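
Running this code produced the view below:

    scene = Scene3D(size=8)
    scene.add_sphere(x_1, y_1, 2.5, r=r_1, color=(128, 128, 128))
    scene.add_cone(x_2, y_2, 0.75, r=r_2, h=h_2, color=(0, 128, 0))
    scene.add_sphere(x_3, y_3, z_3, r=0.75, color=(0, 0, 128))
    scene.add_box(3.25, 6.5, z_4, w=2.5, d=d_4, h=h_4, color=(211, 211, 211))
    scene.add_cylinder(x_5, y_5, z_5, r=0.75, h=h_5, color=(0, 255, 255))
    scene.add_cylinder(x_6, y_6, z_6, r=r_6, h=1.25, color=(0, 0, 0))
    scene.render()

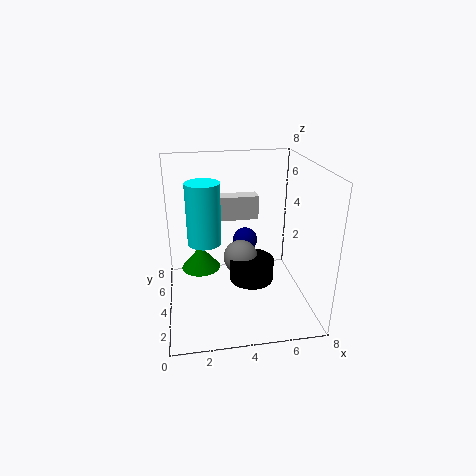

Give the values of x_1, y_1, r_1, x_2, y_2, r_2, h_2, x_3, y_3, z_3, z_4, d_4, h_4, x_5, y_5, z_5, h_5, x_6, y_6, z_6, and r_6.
x_1 = 4.25; y_1 = 4.5; r_1 = 1; x_2 = 2; y_2 = 6.75; r_2 = 1.25; h_2 = 1.5; x_3 = 4.75; y_3 = 5.75; z_3 = 3; z_4 = 4; d_4 = 1; h_4 = 1.5; x_5 = 2; y_5 = 1.25; z_5 = 5.25; h_5 = 2.75; x_6 = 4.75; y_6 = 3.75; z_6 = 1.5; r_6 = 1.25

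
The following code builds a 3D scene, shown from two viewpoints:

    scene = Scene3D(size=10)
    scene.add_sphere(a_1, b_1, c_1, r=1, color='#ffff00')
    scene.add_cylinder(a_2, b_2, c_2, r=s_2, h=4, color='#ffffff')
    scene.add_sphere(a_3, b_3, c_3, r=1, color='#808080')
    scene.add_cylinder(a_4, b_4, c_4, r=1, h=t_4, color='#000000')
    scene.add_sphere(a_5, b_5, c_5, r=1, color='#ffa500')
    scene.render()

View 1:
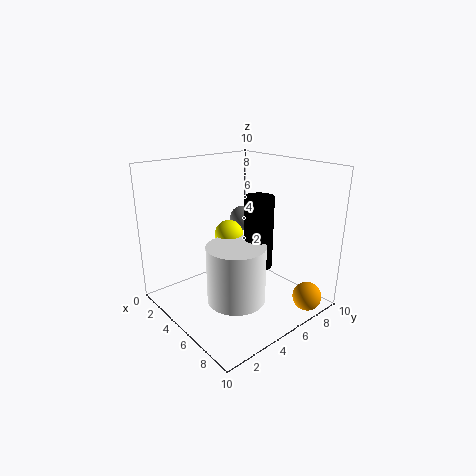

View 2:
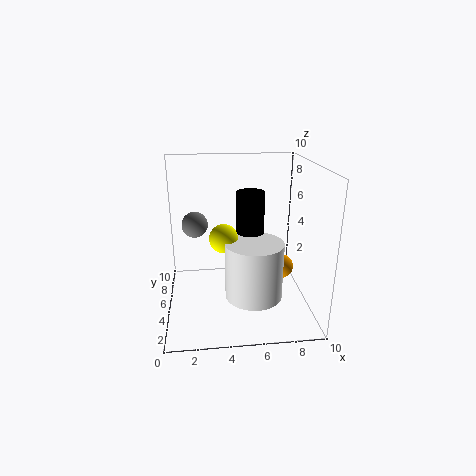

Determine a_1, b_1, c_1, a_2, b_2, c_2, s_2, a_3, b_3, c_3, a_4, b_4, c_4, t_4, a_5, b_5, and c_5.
a_1 = 4; b_1 = 5; c_1 = 5; a_2 = 6; b_2 = 4; c_2 = 1; s_2 = 2; a_3 = 2; b_3 = 8; c_3 = 5; a_4 = 6; b_4 = 6; c_4 = 3; t_4 = 5; a_5 = 9; b_5 = 8; c_5 = 1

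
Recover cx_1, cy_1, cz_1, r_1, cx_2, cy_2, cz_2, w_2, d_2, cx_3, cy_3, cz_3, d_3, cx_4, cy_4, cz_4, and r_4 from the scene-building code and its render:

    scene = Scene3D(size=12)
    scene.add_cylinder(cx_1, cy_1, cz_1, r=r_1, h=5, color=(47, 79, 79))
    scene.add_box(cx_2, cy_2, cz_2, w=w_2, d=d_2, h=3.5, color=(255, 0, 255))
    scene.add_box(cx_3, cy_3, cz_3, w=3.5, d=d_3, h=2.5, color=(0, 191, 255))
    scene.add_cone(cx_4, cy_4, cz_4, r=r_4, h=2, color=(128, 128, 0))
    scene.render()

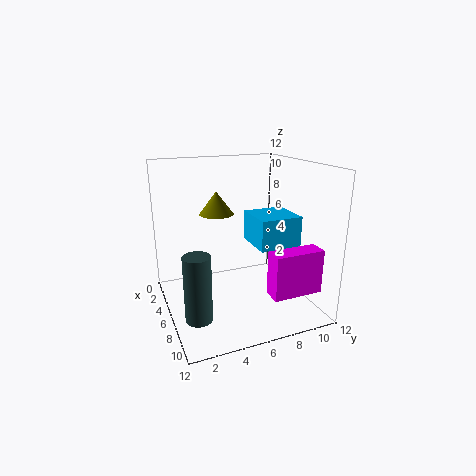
cx_1 = 9.5, cy_1 = 1.5, cz_1 = 1.5, r_1 = 1, cx_2 = 9.5, cy_2 = 7, cz_2 = 2.5, w_2 = 1.5, d_2 = 4, cx_3 = 5, cy_3 = 7, cz_3 = 5.5, d_3 = 3.5, cx_4 = 3.5, cy_4 = 5, cz_4 = 7.5, r_4 = 1.5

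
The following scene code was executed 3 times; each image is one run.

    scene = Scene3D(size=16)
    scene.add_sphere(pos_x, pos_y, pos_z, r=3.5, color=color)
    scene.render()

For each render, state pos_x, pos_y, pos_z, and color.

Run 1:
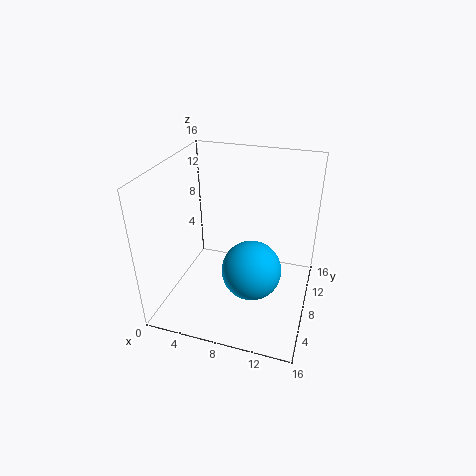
pos_x = 9.5; pos_y = 8.5; pos_z = 3.5; color = 'deepskyblue'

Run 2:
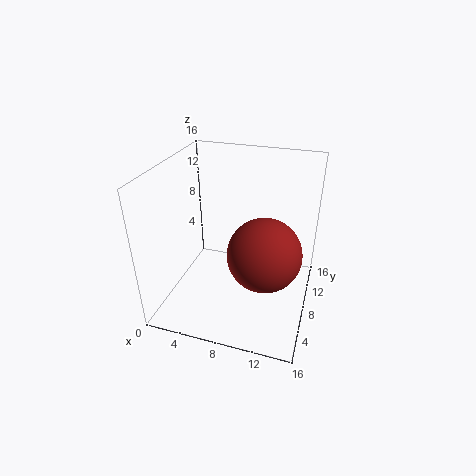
pos_x = 12; pos_y = 3.5; pos_z = 9.5; color = 'brown'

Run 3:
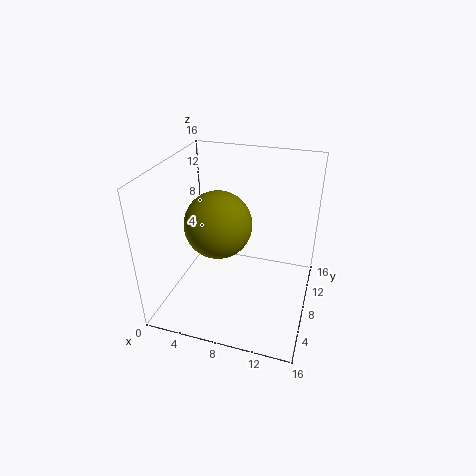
pos_x = 6.5; pos_y = 6; pos_z = 10.5; color = 'olive'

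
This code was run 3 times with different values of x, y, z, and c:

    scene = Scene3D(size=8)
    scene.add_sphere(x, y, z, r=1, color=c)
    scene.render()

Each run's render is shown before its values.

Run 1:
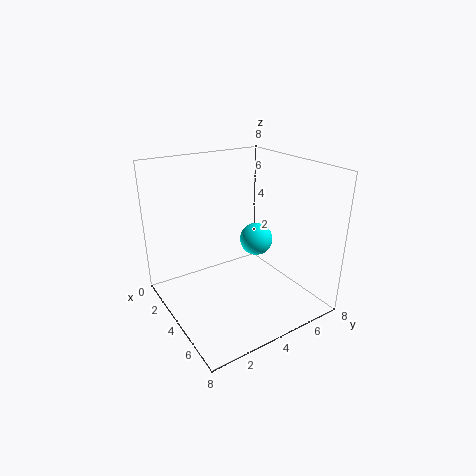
x = 3
y = 6
z = 3
c = 'cyan'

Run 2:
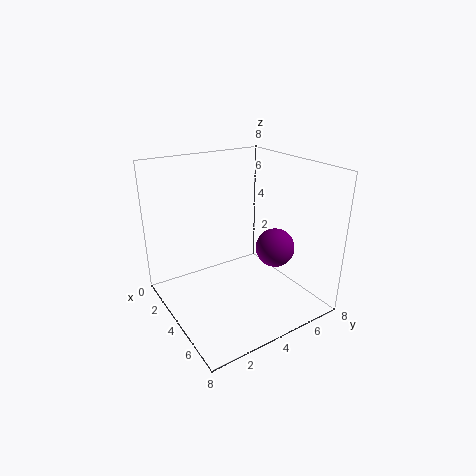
x = 6
y = 5
z = 4
c = 'purple'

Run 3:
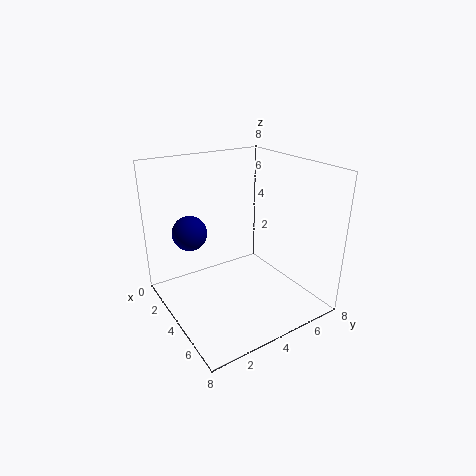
x = 2
y = 2
z = 4
c = 'navy'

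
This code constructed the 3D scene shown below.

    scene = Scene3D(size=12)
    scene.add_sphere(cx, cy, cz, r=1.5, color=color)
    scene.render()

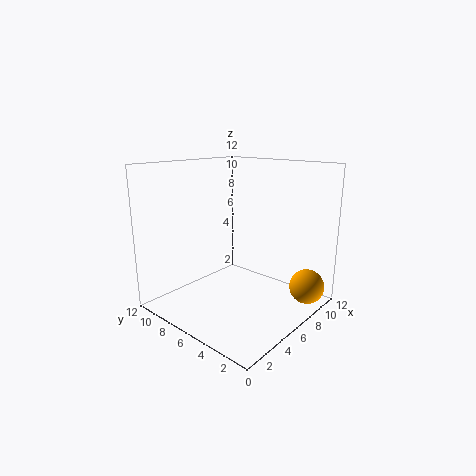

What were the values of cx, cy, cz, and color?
cx = 10, cy = 1.5, cz = 1.5, color = 'orange'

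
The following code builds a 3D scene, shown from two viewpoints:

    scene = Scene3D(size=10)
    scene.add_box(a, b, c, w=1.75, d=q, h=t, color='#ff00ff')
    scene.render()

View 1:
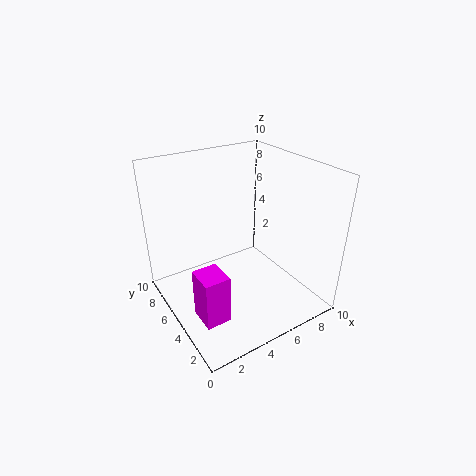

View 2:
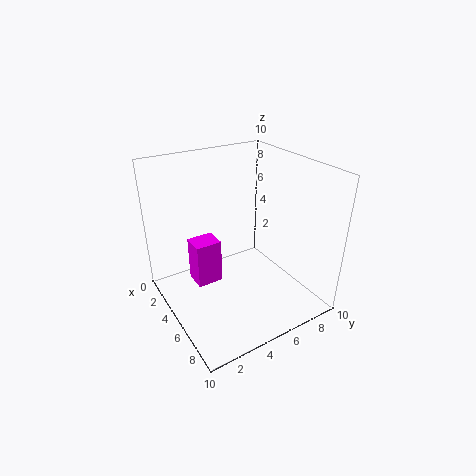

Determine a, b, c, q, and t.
a = 1.25, b = 2.75, c = 0.25, q = 2, t = 3.5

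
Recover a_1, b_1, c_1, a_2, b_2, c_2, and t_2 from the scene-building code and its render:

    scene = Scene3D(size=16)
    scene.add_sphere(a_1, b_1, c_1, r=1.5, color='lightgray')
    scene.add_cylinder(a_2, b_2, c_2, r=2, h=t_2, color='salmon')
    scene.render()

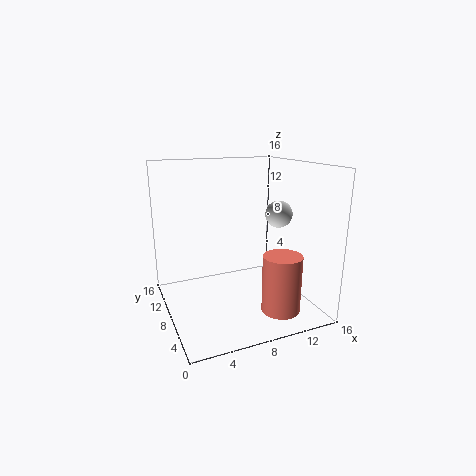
a_1 = 12.5, b_1 = 7, c_1 = 10.5, a_2 = 10.5, b_2 = 2.5, c_2 = 1.5, t_2 = 6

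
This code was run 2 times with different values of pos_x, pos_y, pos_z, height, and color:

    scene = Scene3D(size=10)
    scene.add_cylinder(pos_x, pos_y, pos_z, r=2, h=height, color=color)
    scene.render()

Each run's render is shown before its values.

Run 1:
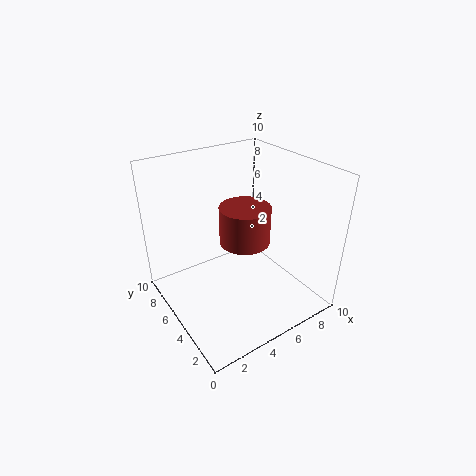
pos_x = 7
pos_y = 7
pos_z = 3
height = 3
color = 'brown'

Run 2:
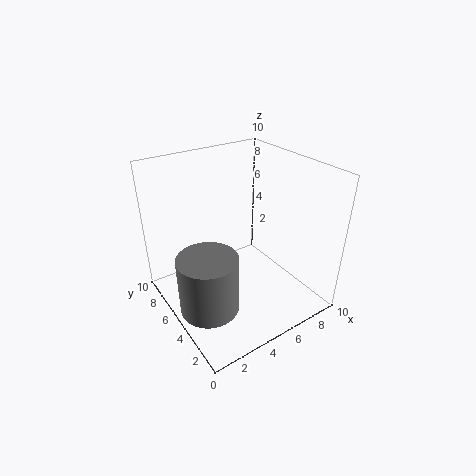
pos_x = 2
pos_y = 4
pos_z = 1
height = 4
color = 'gray'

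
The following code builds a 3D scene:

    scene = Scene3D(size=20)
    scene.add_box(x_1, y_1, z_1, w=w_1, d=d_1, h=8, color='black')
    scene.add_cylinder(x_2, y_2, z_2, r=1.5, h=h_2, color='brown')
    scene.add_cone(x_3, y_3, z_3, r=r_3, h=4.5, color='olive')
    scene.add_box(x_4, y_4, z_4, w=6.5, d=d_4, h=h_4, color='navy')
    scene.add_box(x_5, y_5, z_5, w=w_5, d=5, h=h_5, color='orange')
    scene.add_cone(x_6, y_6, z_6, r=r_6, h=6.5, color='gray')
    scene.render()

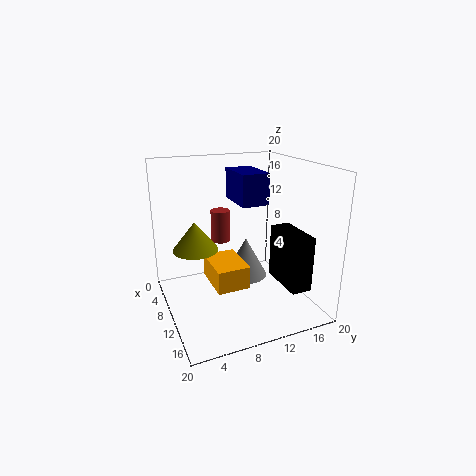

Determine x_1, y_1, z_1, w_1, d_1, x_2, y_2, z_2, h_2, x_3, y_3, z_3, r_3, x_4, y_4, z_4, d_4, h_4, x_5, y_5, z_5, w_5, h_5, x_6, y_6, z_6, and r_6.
x_1 = 8.5
y_1 = 16
z_1 = 2.5
w_1 = 7
d_1 = 3
x_2 = 3
y_2 = 10
z_2 = 7
h_2 = 5
x_3 = 4
y_3 = 5.5
z_3 = 6.5
r_3 = 3.5
x_4 = 3
y_4 = 11
z_4 = 14
d_4 = 4
h_4 = 4.5
x_5 = 3
y_5 = 7
z_5 = 1.5
w_5 = 7
h_5 = 3.5
x_6 = 4
y_6 = 14
z_6 = 0.5
r_6 = 3.5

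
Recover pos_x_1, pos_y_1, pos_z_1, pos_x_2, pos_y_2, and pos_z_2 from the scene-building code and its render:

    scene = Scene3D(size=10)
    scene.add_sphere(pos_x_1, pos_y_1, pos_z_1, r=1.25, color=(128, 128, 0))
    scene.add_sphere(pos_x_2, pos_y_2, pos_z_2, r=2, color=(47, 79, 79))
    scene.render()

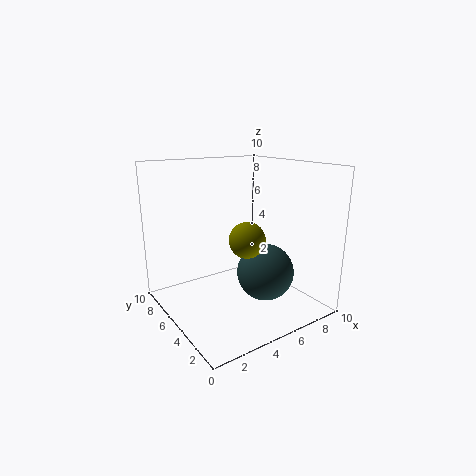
pos_x_1 = 5.25
pos_y_1 = 4.25
pos_z_1 = 5
pos_x_2 = 6.5
pos_y_2 = 3.75
pos_z_2 = 2.5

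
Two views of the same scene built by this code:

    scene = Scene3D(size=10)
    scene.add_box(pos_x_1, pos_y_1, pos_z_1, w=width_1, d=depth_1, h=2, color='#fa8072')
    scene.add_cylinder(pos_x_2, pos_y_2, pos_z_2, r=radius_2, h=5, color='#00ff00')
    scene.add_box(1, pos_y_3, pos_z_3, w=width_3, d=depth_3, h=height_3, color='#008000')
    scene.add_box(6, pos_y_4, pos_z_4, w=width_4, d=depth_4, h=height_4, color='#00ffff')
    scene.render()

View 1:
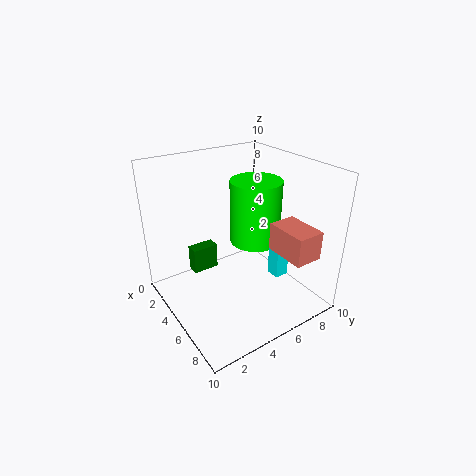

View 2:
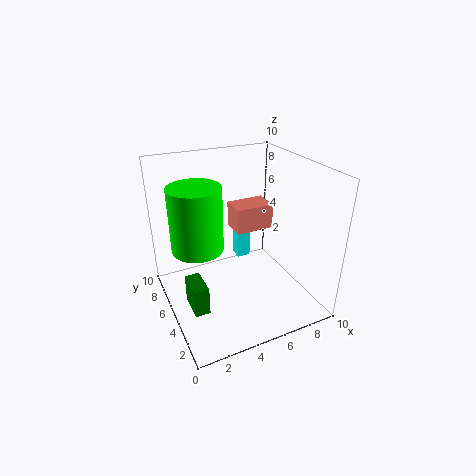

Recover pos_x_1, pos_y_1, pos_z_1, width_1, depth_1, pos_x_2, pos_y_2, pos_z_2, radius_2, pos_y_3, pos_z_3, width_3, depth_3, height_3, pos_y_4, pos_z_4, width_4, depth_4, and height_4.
pos_x_1 = 6
pos_y_1 = 7
pos_z_1 = 4
width_1 = 3
depth_1 = 2
pos_x_2 = 3
pos_y_2 = 8
pos_z_2 = 3
radius_2 = 2
pos_y_3 = 3
pos_z_3 = 1
width_3 = 1
depth_3 = 2
height_3 = 2
pos_y_4 = 7
pos_z_4 = 2
width_4 = 1
depth_4 = 1
height_4 = 2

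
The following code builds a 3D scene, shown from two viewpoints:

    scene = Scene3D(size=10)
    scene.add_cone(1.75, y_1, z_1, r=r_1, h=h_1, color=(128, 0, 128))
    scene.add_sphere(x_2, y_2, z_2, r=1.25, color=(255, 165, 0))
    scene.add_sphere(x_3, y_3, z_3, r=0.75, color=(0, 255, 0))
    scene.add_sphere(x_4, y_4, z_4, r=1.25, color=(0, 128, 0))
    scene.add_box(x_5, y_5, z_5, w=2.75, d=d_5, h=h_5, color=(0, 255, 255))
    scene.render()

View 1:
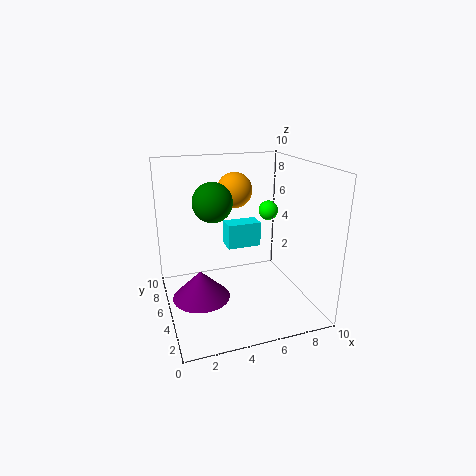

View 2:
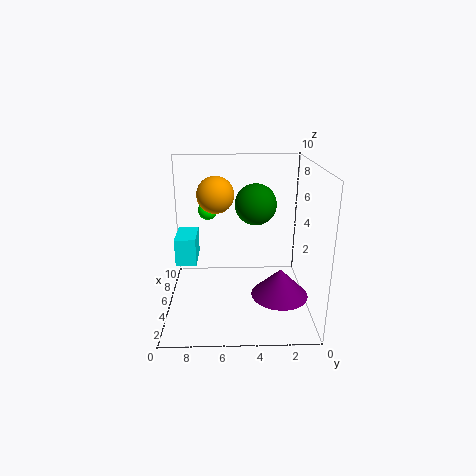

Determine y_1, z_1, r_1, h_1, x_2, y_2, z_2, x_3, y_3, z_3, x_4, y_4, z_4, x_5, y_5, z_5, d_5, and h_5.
y_1 = 2.5, z_1 = 2.5, r_1 = 1.75, h_1 = 1.75, x_2 = 5.25, y_2 = 6.5, z_2 = 8, x_3 = 8.25, y_3 = 7.25, z_3 = 6, x_4 = 3, y_4 = 4, z_4 = 8, x_5 = 5.25, y_5 = 8, z_5 = 2.75, d_5 = 1.5, h_5 = 2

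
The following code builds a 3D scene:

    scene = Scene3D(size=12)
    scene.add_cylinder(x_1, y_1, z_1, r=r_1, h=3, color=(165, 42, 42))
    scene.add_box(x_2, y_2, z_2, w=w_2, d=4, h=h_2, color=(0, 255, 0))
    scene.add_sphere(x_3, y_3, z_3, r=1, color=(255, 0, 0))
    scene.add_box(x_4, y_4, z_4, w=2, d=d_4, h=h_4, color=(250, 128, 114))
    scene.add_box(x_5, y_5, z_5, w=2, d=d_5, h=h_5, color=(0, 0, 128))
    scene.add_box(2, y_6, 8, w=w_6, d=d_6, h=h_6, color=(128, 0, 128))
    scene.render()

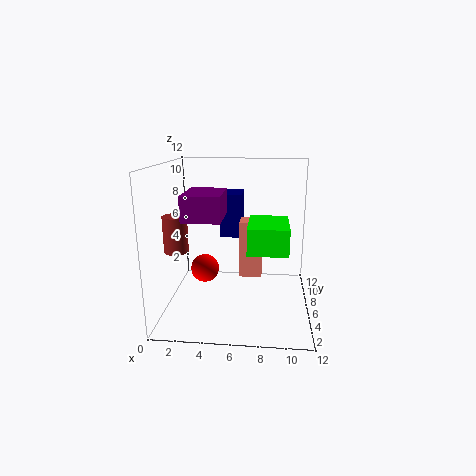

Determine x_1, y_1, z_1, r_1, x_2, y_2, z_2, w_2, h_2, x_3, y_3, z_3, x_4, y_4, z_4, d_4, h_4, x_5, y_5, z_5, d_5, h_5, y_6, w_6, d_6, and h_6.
x_1 = 1; y_1 = 5; z_1 = 5; r_1 = 1; x_2 = 7; y_2 = 2; z_2 = 6; w_2 = 3; h_2 = 2; x_3 = 4; y_3 = 2; z_3 = 5; x_4 = 6; y_4 = 7; z_4 = 2; d_4 = 2; h_4 = 5; x_5 = 4; y_5 = 9; z_5 = 5; d_5 = 3; h_5 = 4; y_6 = 3; w_6 = 3; d_6 = 4; h_6 = 2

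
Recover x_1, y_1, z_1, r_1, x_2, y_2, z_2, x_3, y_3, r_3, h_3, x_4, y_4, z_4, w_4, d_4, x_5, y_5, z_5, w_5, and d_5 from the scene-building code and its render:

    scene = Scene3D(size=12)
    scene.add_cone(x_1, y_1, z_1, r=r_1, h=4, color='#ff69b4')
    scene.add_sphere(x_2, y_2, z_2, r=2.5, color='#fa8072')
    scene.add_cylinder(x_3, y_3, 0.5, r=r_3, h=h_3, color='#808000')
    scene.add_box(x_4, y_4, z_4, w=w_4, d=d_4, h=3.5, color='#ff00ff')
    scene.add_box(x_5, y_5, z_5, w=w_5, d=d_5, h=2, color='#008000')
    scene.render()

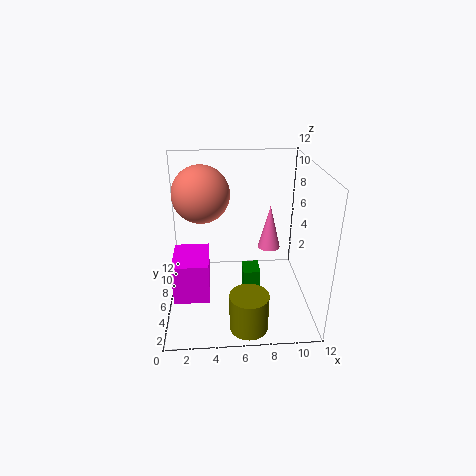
x_1 = 9; y_1 = 8; z_1 = 4; r_1 = 1; x_2 = 3; y_2 = 8.5; z_2 = 9; x_3 = 6.5; y_3 = 1.5; r_3 = 1.5; h_3 = 3; x_4 = 0.5; y_4 = 4; z_4 = 1; w_4 = 3; d_4 = 4; x_5 = 6.5; y_5 = 6; z_5 = 0.5; w_5 = 1.5; d_5 = 2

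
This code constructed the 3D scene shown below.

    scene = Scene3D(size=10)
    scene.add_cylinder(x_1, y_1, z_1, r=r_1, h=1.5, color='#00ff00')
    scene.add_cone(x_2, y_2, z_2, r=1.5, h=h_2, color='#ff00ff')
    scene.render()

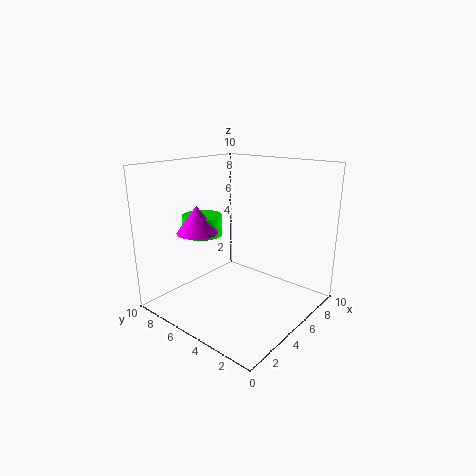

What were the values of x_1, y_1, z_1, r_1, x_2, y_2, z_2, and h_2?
x_1 = 5; y_1 = 8.5; z_1 = 4.5; r_1 = 1.5; x_2 = 4; y_2 = 8; z_2 = 5; h_2 = 2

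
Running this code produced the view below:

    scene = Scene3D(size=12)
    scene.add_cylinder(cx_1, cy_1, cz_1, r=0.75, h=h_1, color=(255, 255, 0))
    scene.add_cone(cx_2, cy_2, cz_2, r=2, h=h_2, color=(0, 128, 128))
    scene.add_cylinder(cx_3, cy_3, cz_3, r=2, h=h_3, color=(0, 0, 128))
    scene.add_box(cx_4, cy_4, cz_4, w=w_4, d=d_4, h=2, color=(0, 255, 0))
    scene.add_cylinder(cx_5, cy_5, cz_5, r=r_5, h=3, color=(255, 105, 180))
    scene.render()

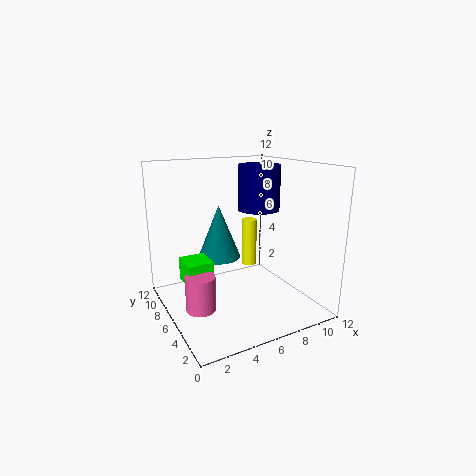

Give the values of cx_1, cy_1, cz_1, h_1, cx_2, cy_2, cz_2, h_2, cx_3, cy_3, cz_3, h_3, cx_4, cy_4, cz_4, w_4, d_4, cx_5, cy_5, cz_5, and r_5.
cx_1 = 9.75
cy_1 = 10.5
cz_1 = 1.25
h_1 = 4.75
cx_2 = 6
cy_2 = 9.75
cz_2 = 3
h_2 = 5
cx_3 = 10
cy_3 = 9.25
cz_3 = 7.25
h_3 = 4.25
cx_4 = 1.75
cy_4 = 6.5
cz_4 = 2
w_4 = 2.25
d_4 = 2.5
cx_5 = 2.5
cy_5 = 6
cz_5 = 0.25
r_5 = 1.25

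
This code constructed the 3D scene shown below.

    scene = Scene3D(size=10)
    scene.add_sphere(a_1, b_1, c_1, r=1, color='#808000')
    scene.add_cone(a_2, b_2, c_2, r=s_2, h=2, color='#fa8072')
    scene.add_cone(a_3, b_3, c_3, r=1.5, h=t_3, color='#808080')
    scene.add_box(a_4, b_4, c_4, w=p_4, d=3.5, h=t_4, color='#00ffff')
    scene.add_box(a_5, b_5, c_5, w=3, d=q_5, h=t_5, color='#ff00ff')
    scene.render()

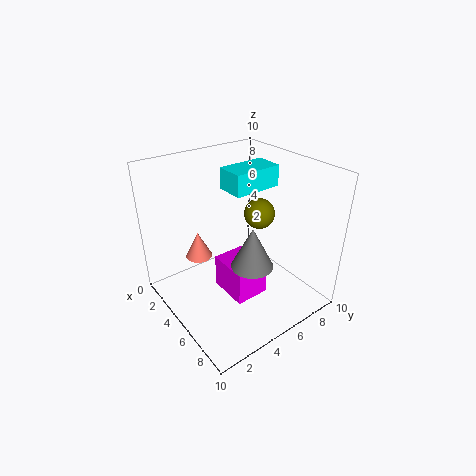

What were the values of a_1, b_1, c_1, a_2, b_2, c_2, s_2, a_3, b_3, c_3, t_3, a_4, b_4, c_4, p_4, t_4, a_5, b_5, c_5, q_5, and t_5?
a_1 = 6
b_1 = 6
c_1 = 7
a_2 = 2
b_2 = 3.5
c_2 = 2.5
s_2 = 1
a_3 = 6
b_3 = 5.5
c_3 = 3
t_3 = 3
a_4 = 3
b_4 = 5
c_4 = 8
p_4 = 2
t_4 = 1.5
a_5 = 3.5
b_5 = 4
c_5 = 0.5
q_5 = 2.5
t_5 = 2.5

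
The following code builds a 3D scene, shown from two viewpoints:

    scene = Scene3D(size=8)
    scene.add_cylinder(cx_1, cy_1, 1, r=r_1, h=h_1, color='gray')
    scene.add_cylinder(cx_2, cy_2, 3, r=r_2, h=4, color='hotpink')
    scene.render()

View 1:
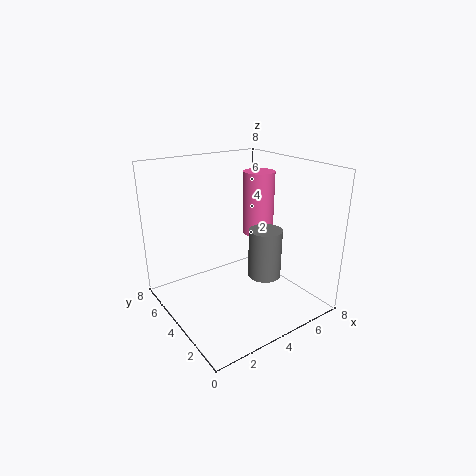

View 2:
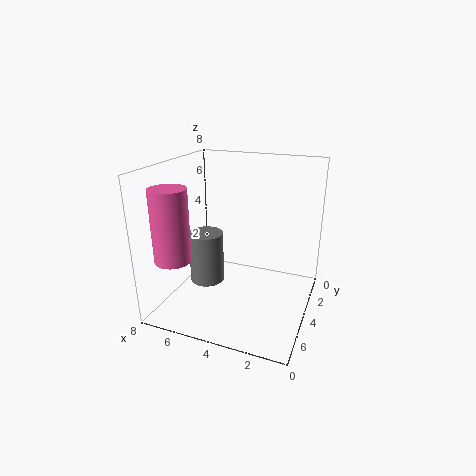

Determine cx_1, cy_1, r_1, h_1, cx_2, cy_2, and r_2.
cx_1 = 6; cy_1 = 4; r_1 = 1; h_1 = 3; cx_2 = 7; cy_2 = 6; r_2 = 1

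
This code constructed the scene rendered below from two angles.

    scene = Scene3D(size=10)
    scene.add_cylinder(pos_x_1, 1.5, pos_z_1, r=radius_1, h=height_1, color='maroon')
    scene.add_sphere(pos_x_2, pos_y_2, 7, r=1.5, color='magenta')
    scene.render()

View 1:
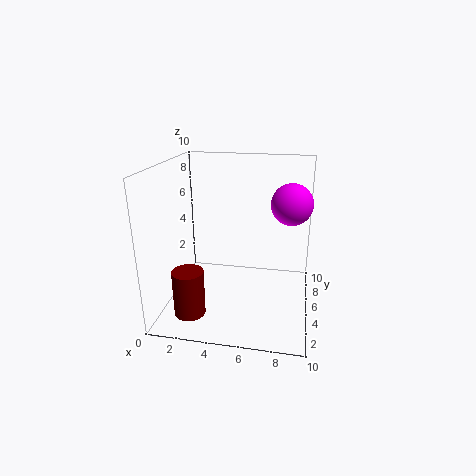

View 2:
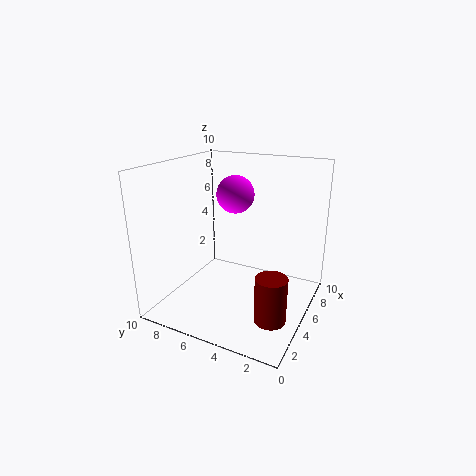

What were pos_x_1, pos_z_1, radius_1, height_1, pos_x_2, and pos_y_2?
pos_x_1 = 2.5; pos_z_1 = 1; radius_1 = 1; height_1 = 3; pos_x_2 = 8.5; pos_y_2 = 7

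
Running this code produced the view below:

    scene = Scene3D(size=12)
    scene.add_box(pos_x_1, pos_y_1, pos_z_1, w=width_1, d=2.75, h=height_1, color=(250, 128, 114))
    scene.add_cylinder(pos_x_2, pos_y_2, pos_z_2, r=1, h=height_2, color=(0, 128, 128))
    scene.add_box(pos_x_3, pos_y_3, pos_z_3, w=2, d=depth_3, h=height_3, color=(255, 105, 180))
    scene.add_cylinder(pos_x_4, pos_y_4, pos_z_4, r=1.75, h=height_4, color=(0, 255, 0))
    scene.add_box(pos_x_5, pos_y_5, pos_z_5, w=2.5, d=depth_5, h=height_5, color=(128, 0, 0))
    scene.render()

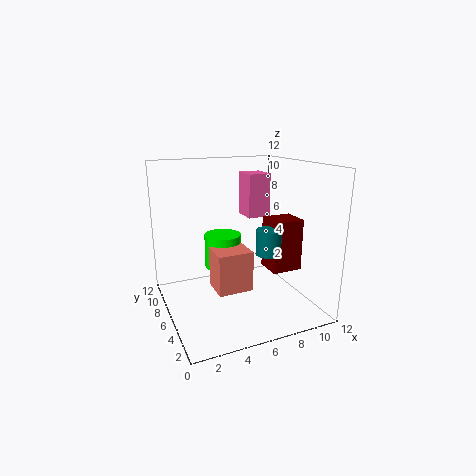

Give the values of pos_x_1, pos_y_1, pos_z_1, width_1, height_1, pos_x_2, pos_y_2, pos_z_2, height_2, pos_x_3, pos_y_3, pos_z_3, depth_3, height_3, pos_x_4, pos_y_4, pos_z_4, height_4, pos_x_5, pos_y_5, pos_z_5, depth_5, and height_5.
pos_x_1 = 4.5, pos_y_1 = 6.5, pos_z_1 = 0.5, width_1 = 3.25, height_1 = 3.75, pos_x_2 = 7.5, pos_y_2 = 3.5, pos_z_2 = 5.25, height_2 = 2, pos_x_3 = 7.5, pos_y_3 = 7, pos_z_3 = 7.25, depth_3 = 2.25, height_3 = 3.75, pos_x_4 = 6.25, pos_y_4 = 10.25, pos_z_4 = 1.75, height_4 = 3.25, pos_x_5 = 8, pos_y_5 = 3.25, pos_z_5 = 3.5, depth_5 = 2.25, height_5 = 4.25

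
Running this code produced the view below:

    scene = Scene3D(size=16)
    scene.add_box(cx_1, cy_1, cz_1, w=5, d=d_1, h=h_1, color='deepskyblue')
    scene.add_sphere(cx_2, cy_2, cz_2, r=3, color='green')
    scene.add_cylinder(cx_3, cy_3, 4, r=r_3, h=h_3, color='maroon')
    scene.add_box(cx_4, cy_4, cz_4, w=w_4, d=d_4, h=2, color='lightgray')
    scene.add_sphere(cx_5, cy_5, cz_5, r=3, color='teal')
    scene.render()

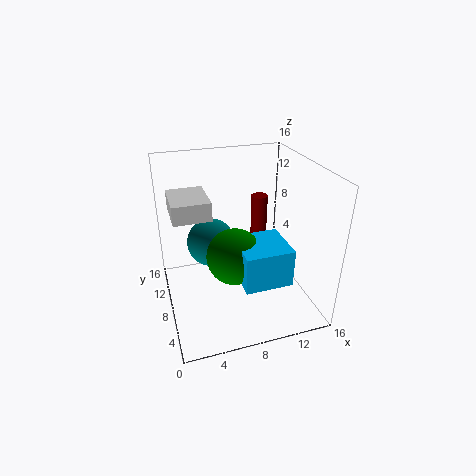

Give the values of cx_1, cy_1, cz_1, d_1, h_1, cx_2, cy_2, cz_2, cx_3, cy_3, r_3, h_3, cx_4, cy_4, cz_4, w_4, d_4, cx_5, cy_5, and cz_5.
cx_1 = 7, cy_1 = 2, cz_1 = 5, d_1 = 5, h_1 = 4, cx_2 = 7, cy_2 = 6, cz_2 = 7, cx_3 = 12, cy_3 = 12, r_3 = 1, h_3 = 7, cx_4 = 1, cy_4 = 7, cz_4 = 11, w_4 = 4, d_4 = 5, cx_5 = 6, cy_5 = 13, cz_5 = 5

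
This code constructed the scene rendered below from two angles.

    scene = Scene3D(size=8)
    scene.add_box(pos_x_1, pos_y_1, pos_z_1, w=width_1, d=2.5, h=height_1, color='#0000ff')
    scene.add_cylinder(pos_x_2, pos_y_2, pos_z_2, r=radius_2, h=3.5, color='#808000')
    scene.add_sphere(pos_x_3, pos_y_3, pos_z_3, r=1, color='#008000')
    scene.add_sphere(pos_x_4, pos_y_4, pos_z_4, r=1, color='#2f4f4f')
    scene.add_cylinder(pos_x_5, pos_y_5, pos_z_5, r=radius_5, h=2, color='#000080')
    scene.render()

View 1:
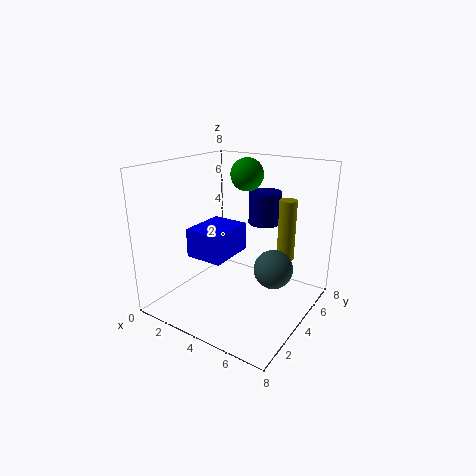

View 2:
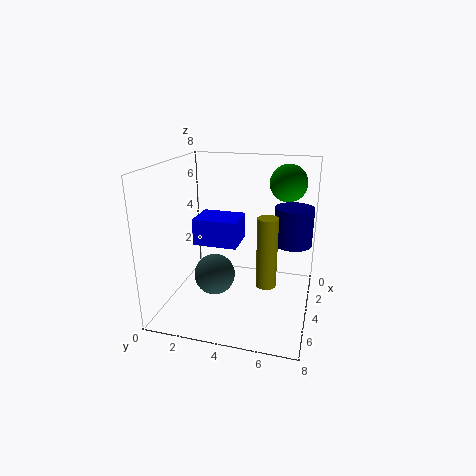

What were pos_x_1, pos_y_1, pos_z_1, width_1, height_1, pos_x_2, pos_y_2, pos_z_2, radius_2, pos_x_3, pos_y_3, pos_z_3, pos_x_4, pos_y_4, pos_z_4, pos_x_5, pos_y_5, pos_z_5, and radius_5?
pos_x_1 = 2.5; pos_y_1 = 1.5; pos_z_1 = 3.5; width_1 = 2; height_1 = 1.5; pos_x_2 = 6; pos_y_2 = 6; pos_z_2 = 2.5; radius_2 = 0.5; pos_x_3 = 3; pos_y_3 = 6.5; pos_z_3 = 7; pos_x_4 = 6.5; pos_y_4 = 3.5; pos_z_4 = 3; pos_x_5 = 4; pos_y_5 = 7; pos_z_5 = 4; radius_5 = 1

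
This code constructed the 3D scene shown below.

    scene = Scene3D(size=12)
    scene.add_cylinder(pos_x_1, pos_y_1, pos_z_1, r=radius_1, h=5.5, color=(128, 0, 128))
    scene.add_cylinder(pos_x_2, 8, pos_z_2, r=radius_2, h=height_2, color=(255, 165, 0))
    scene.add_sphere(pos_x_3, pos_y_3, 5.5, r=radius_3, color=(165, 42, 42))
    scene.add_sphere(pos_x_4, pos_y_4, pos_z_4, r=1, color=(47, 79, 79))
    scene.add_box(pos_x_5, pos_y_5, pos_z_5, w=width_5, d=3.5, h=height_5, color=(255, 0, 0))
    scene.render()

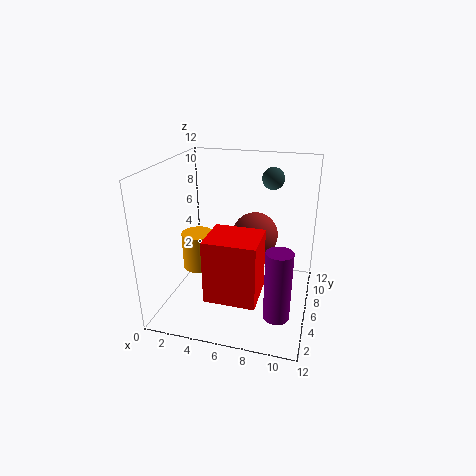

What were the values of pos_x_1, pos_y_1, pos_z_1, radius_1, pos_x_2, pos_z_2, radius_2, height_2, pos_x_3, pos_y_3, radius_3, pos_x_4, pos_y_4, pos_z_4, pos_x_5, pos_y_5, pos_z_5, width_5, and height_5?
pos_x_1 = 10
pos_y_1 = 2.5
pos_z_1 = 1.5
radius_1 = 1
pos_x_2 = 1.5
pos_z_2 = 1.5
radius_2 = 1.5
height_2 = 3.5
pos_x_3 = 7
pos_y_3 = 8
radius_3 = 2
pos_x_4 = 8
pos_y_4 = 10.5
pos_z_4 = 10
pos_x_5 = 4.5
pos_y_5 = 1.5
pos_z_5 = 2.5
width_5 = 4
height_5 = 5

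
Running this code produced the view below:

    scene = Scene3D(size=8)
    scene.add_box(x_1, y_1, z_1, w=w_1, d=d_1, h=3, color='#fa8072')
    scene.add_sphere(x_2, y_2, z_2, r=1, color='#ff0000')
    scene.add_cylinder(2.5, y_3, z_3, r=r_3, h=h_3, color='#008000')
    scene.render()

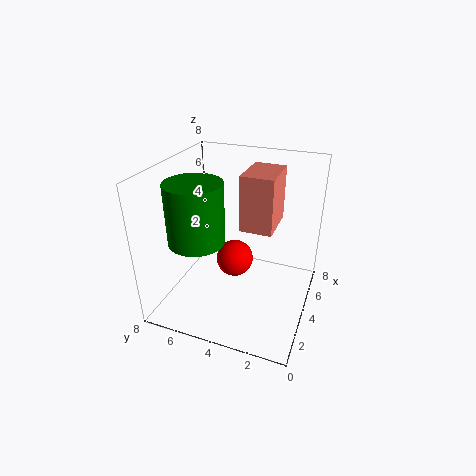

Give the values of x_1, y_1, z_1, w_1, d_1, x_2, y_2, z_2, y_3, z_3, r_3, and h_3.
x_1 = 3.5; y_1 = 2; z_1 = 4.75; w_1 = 2.5; d_1 = 1.75; x_2 = 3.5; y_2 = 4; z_2 = 3; y_3 = 5.75; z_3 = 4.25; r_3 = 1.5; h_3 = 3.25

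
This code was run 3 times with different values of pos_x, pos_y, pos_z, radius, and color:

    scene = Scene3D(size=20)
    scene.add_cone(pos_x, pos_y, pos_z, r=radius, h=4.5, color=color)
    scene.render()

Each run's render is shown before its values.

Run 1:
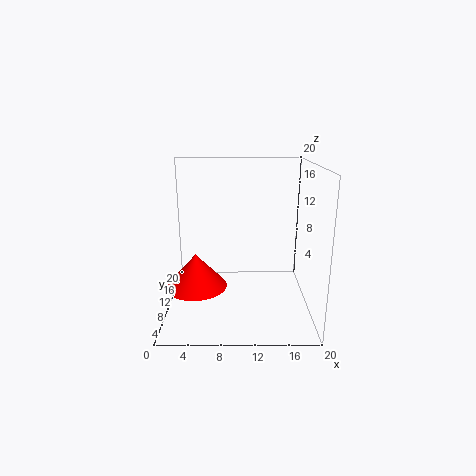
pos_x = 4.5
pos_y = 6.5
pos_z = 4.5
radius = 4
color = 'red'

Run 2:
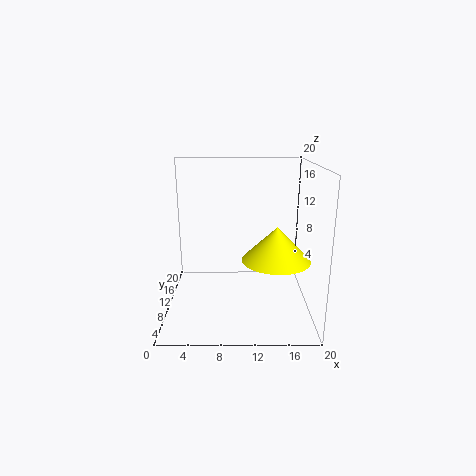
pos_x = 15
pos_y = 7
pos_z = 8
radius = 4.5
color = 'yellow'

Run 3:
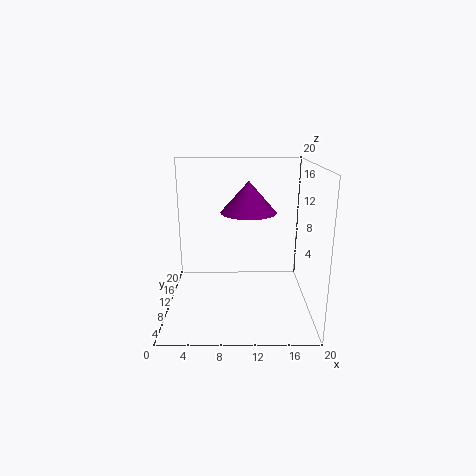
pos_x = 11.5
pos_y = 12.5
pos_z = 13
radius = 4
color = 'purple'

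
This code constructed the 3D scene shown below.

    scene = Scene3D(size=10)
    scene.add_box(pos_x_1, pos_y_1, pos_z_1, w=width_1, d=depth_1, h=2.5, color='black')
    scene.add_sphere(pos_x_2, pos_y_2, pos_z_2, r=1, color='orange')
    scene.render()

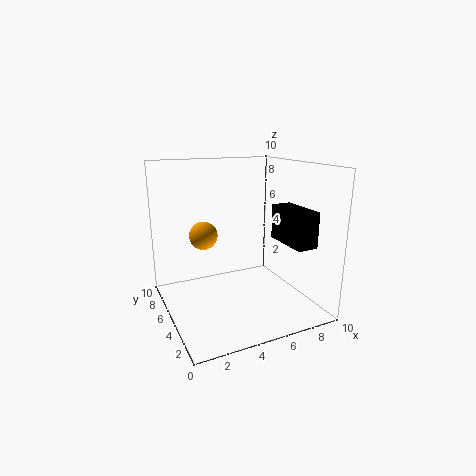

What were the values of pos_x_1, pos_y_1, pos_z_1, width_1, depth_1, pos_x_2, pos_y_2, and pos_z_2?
pos_x_1 = 8; pos_y_1 = 2; pos_z_1 = 4.5; width_1 = 1.5; depth_1 = 3.5; pos_x_2 = 3; pos_y_2 = 6.5; pos_z_2 = 5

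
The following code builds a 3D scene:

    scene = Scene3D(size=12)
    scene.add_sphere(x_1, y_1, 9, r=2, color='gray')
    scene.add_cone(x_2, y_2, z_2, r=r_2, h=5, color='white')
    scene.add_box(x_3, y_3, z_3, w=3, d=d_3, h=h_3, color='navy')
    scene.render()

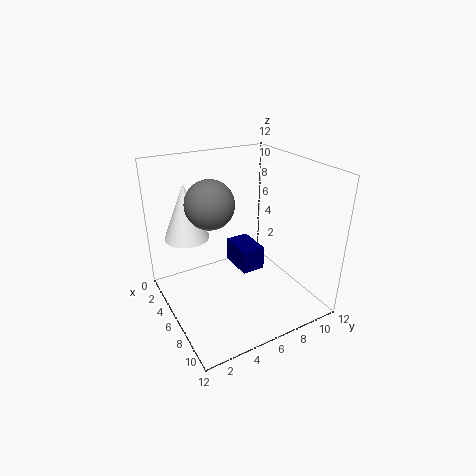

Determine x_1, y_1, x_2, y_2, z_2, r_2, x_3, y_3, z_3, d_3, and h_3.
x_1 = 5, y_1 = 4, x_2 = 2, y_2 = 3, z_2 = 5, r_2 = 2, x_3 = 4, y_3 = 6, z_3 = 3, d_3 = 2, h_3 = 2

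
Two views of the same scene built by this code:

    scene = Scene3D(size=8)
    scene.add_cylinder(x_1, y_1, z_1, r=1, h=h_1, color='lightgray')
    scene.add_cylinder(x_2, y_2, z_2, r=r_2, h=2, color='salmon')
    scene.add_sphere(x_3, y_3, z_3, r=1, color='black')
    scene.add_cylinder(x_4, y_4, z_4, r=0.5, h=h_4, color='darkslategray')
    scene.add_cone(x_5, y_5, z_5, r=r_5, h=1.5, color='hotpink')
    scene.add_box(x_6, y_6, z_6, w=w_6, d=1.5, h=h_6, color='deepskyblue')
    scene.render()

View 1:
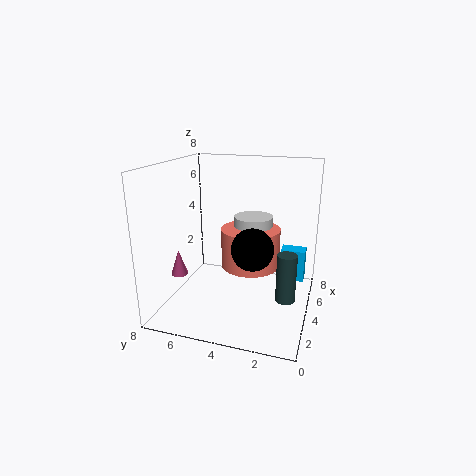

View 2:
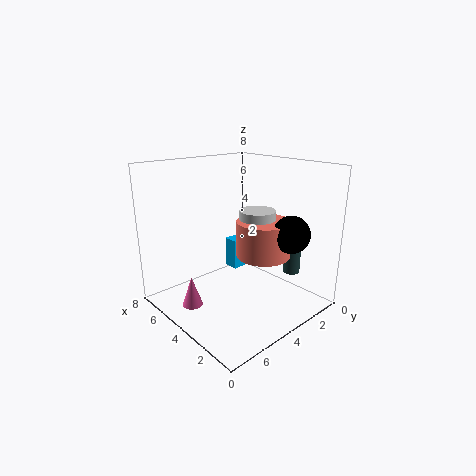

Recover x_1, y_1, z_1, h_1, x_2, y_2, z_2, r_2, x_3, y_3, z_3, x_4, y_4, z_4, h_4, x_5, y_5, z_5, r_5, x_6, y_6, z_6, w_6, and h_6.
x_1 = 3.5
y_1 = 3
z_1 = 3.5
h_1 = 2
x_2 = 3
y_2 = 3
z_2 = 3
r_2 = 1.5
x_3 = 1.5
y_3 = 2.5
z_3 = 4.5
x_4 = 2.5
y_4 = 1
z_4 = 1.5
h_4 = 2.5
x_5 = 3.5
y_5 = 7.5
z_5 = 1.5
r_5 = 0.5
x_6 = 6.5
y_6 = 0.5
z_6 = 0.5
w_6 = 1
h_6 = 2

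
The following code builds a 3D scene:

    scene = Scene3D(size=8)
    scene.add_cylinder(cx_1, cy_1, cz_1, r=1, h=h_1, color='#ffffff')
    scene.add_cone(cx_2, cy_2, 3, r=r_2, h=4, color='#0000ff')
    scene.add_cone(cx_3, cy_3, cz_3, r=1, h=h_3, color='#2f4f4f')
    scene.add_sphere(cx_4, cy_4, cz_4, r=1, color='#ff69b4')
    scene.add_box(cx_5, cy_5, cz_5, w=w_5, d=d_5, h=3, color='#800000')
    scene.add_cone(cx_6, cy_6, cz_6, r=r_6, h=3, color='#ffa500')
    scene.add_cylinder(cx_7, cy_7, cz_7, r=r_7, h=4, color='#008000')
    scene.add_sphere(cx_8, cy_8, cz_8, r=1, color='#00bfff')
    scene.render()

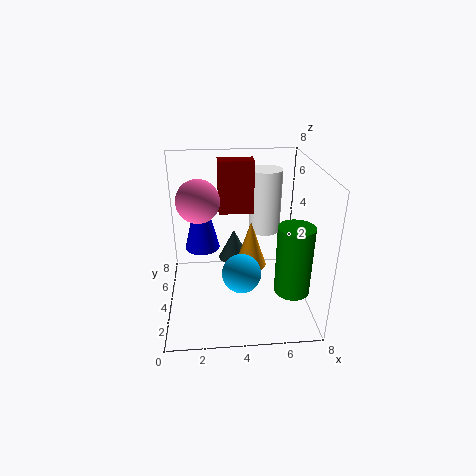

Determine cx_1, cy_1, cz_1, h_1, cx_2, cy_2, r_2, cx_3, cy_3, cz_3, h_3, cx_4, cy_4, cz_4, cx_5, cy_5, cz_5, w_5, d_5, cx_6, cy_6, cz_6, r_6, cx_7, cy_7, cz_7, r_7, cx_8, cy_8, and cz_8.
cx_1 = 6, cy_1 = 7, cz_1 = 3, h_1 = 4, cx_2 = 2, cy_2 = 5, r_2 = 1, cx_3 = 4, cy_3 = 7, cz_3 = 1, h_3 = 2, cx_4 = 2, cy_4 = 2, cz_4 = 7, cx_5 = 3, cy_5 = 5, cz_5 = 5, w_5 = 2, d_5 = 1, cx_6 = 5, cy_6 = 6, cz_6 = 1, r_6 = 1, cx_7 = 7, cy_7 = 3, cz_7 = 1, r_7 = 1, cx_8 = 4, cy_8 = 2, cz_8 = 3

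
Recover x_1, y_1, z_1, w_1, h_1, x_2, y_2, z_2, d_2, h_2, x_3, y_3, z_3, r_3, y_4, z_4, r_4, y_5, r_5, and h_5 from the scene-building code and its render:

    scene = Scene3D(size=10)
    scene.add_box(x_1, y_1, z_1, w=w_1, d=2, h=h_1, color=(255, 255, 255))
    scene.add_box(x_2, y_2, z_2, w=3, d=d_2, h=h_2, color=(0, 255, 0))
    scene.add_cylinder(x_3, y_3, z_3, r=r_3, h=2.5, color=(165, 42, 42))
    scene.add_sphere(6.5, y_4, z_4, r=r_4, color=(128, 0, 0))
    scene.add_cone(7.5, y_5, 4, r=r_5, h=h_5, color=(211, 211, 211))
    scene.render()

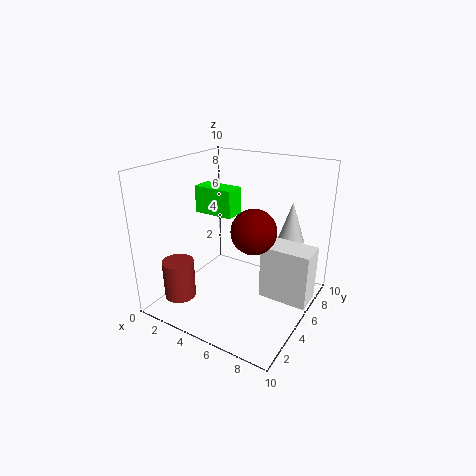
x_1 = 6.5
y_1 = 5.5
z_1 = 0.5
w_1 = 3.5
h_1 = 4
x_2 = 1
y_2 = 5.5
z_2 = 6
d_2 = 1.5
h_2 = 2
x_3 = 3
y_3 = 1
z_3 = 2
r_3 = 1
y_4 = 4.5
z_4 = 6
r_4 = 1.5
y_5 = 8.5
r_5 = 1
h_5 = 3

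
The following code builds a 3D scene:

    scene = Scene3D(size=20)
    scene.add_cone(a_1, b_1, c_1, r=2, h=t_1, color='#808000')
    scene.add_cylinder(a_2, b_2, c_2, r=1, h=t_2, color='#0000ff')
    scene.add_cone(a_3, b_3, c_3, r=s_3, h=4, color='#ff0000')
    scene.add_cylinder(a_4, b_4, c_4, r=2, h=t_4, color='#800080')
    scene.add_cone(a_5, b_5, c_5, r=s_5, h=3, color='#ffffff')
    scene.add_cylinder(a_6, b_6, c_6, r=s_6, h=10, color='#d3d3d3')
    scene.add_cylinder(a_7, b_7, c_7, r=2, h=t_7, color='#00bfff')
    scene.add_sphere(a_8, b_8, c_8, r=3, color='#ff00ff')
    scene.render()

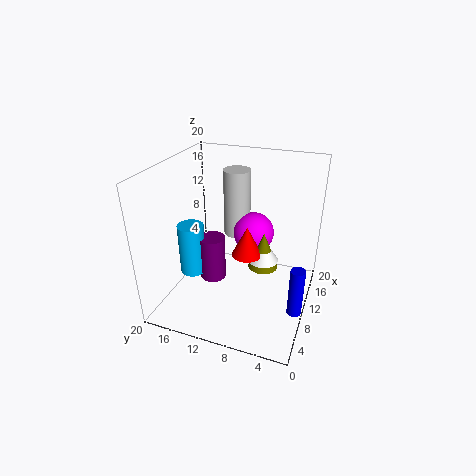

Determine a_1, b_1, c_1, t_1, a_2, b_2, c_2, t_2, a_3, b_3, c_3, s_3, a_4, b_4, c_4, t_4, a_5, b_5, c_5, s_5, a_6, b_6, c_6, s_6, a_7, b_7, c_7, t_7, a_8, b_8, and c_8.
a_1 = 9
b_1 = 6
c_1 = 7
t_1 = 5
a_2 = 8
b_2 = 1
c_2 = 1
t_2 = 7
a_3 = 8
b_3 = 8
c_3 = 9
s_3 = 2
a_4 = 12
b_4 = 15
c_4 = 1
t_4 = 7
a_5 = 9
b_5 = 6
c_5 = 8
s_5 = 2
a_6 = 15
b_6 = 12
c_6 = 8
s_6 = 2
a_7 = 11
b_7 = 18
c_7 = 2
t_7 = 8
a_8 = 14
b_8 = 9
c_8 = 9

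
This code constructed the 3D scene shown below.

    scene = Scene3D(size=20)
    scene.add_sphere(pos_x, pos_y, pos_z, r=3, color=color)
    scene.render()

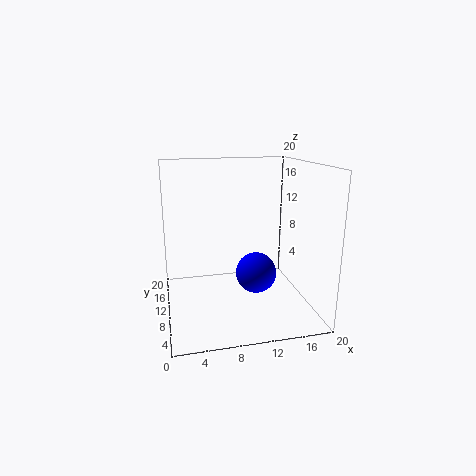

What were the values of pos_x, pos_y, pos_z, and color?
pos_x = 13, pos_y = 11, pos_z = 4, color = 'blue'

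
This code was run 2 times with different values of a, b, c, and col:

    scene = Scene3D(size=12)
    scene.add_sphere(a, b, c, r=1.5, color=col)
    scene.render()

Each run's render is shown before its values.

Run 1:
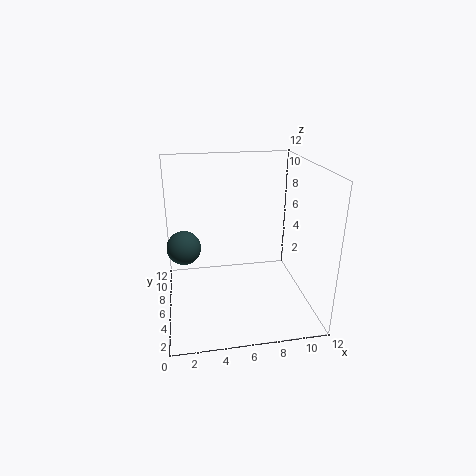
a = 1.5; b = 8; c = 4.5; col = 'darkslategray'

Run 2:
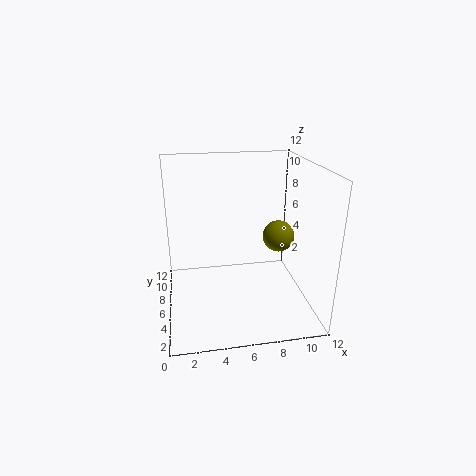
a = 10.5; b = 9; c = 4.5; col = 'olive'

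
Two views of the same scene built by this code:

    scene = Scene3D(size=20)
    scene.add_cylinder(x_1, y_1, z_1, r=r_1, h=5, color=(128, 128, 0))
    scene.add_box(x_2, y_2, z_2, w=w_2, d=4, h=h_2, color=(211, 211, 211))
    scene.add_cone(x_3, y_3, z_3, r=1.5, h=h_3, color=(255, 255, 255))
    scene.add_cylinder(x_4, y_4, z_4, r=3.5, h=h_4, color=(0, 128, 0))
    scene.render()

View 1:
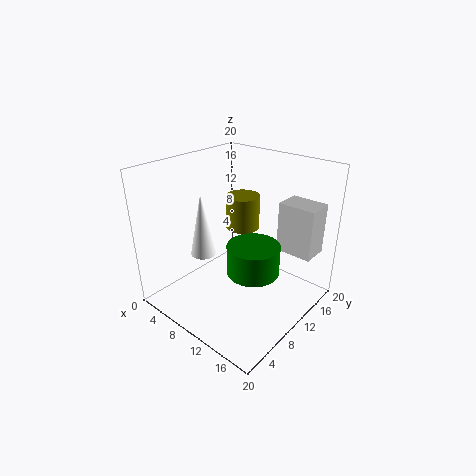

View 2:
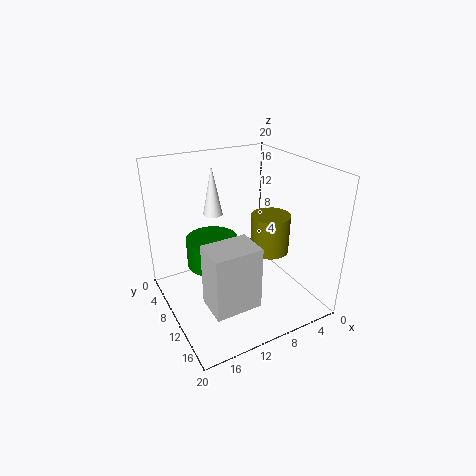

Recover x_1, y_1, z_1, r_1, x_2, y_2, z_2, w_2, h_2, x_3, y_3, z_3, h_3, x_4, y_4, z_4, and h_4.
x_1 = 7.5
y_1 = 14
z_1 = 9.5
r_1 = 2.5
x_2 = 12.5
y_2 = 16
z_2 = 6.5
w_2 = 5.5
h_2 = 7.5
x_3 = 10.5
y_3 = 3
z_3 = 11
h_3 = 7.5
x_4 = 13.5
y_4 = 9
z_4 = 6.5
h_4 = 4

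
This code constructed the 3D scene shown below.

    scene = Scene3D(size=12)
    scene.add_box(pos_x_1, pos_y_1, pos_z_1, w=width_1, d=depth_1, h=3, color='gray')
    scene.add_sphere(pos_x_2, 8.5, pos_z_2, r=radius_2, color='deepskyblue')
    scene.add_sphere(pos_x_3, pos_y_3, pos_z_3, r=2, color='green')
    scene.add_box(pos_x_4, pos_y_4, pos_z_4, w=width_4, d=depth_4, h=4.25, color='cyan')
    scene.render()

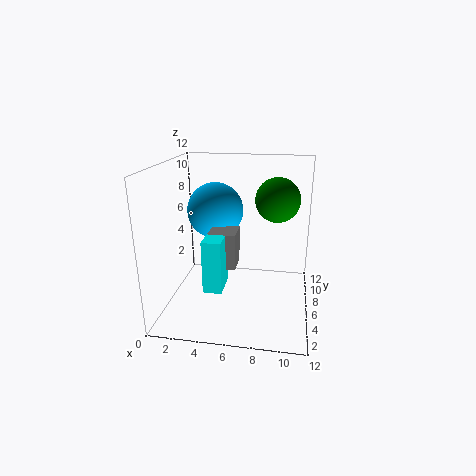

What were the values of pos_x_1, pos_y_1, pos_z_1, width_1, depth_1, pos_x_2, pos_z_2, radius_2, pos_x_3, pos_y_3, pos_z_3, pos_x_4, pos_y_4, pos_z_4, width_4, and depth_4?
pos_x_1 = 3.75; pos_y_1 = 4.5; pos_z_1 = 3.75; width_1 = 2.25; depth_1 = 2.25; pos_x_2 = 3.5; pos_z_2 = 7.5; radius_2 = 2.5; pos_x_3 = 9; pos_y_3 = 9.25; pos_z_3 = 8.5; pos_x_4 = 3.75; pos_y_4 = 2.75; pos_z_4 = 2.5; width_4 = 1.5; depth_4 = 2.5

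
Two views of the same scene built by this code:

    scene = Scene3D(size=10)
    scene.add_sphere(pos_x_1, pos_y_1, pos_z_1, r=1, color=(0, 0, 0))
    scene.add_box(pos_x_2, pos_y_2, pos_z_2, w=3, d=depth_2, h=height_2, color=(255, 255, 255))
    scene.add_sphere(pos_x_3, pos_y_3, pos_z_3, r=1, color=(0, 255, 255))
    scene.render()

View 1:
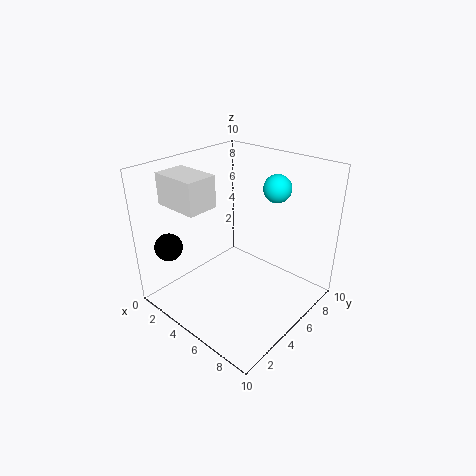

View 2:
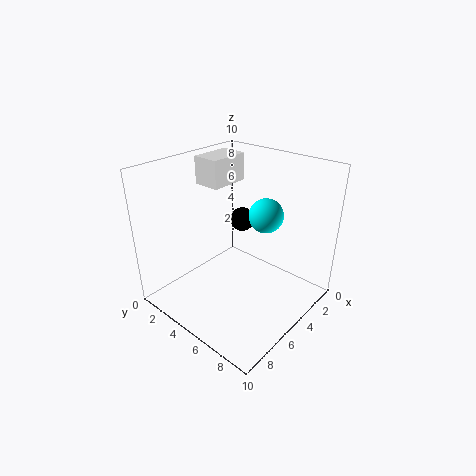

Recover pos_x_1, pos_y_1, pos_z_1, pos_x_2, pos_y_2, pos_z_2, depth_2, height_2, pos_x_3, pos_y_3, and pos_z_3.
pos_x_1 = 1
pos_y_1 = 2
pos_z_1 = 4
pos_x_2 = 2
pos_y_2 = 1
pos_z_2 = 8
depth_2 = 2
height_2 = 2
pos_x_3 = 6
pos_y_3 = 8
pos_z_3 = 8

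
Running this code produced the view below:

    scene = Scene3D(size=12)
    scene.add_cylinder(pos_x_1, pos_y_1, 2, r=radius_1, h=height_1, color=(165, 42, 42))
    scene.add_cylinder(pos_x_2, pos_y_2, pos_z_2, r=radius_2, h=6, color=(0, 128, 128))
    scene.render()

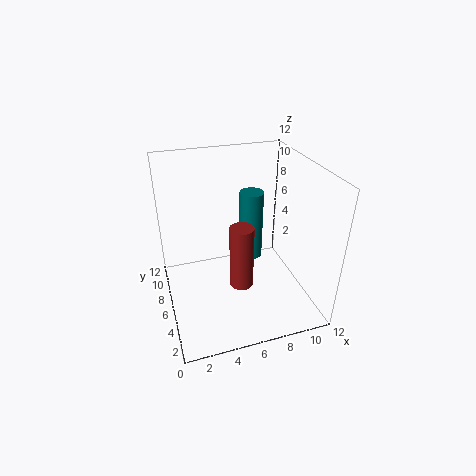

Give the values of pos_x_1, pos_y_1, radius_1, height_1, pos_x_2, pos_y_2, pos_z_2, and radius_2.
pos_x_1 = 6
pos_y_1 = 5
radius_1 = 1
height_1 = 5.5
pos_x_2 = 7.5
pos_y_2 = 7
pos_z_2 = 3.5
radius_2 = 1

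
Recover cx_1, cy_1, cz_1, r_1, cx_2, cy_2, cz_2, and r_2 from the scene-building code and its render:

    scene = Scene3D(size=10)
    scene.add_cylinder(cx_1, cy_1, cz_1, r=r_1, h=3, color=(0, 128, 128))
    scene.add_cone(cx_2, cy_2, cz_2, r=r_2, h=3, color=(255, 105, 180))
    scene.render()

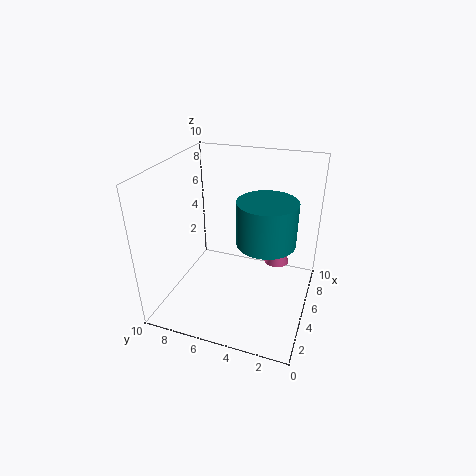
cx_1 = 5; cy_1 = 3; cz_1 = 5; r_1 = 2; cx_2 = 9; cy_2 = 3; cz_2 = 1; r_2 = 1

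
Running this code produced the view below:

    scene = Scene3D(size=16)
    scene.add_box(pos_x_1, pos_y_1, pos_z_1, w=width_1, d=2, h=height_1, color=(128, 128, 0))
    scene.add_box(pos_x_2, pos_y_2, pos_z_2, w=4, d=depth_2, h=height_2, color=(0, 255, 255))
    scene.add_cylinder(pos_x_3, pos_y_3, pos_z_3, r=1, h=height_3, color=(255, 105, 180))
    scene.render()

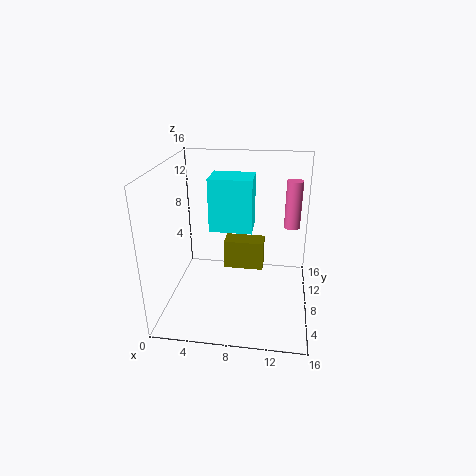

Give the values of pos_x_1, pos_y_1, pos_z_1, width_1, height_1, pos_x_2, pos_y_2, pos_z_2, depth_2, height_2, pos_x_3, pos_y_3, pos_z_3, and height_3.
pos_x_1 = 7; pos_y_1 = 5; pos_z_1 = 6; width_1 = 4; height_1 = 3; pos_x_2 = 6; pos_y_2 = 3; pos_z_2 = 11; depth_2 = 3; height_2 = 5; pos_x_3 = 14; pos_y_3 = 14; pos_z_3 = 7; height_3 = 6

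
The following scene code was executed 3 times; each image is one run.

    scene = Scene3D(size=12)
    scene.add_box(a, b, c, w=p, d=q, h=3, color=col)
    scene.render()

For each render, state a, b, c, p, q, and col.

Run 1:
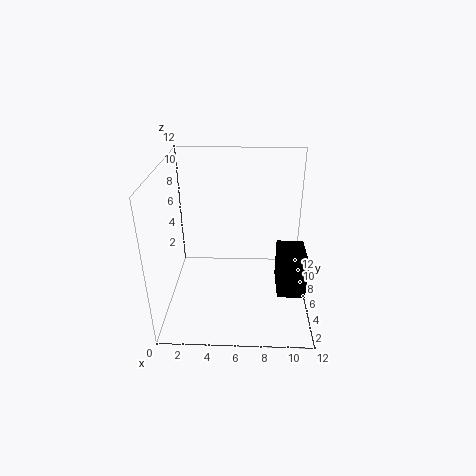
a = 9
b = 1
c = 4
p = 2
q = 3
col = 'black'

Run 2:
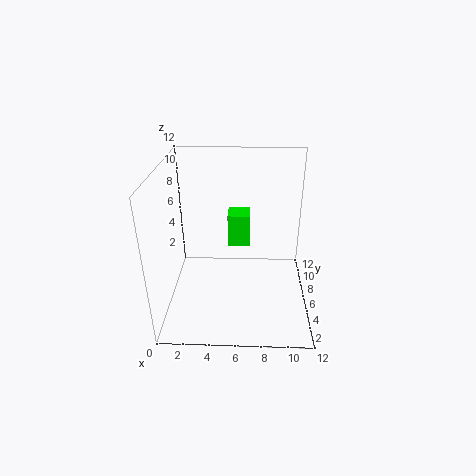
a = 5
b = 8
c = 4
p = 2
q = 2
col = 'lime'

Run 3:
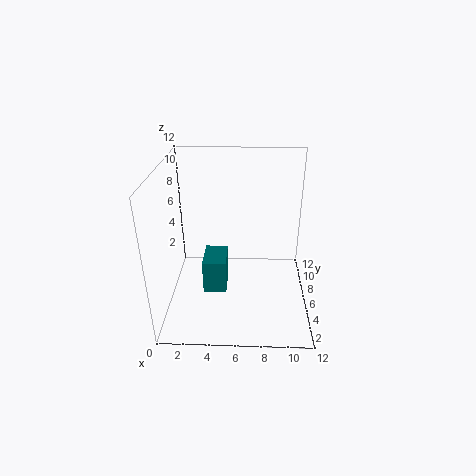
a = 3
b = 5
c = 1
p = 2
q = 3
col = 'teal'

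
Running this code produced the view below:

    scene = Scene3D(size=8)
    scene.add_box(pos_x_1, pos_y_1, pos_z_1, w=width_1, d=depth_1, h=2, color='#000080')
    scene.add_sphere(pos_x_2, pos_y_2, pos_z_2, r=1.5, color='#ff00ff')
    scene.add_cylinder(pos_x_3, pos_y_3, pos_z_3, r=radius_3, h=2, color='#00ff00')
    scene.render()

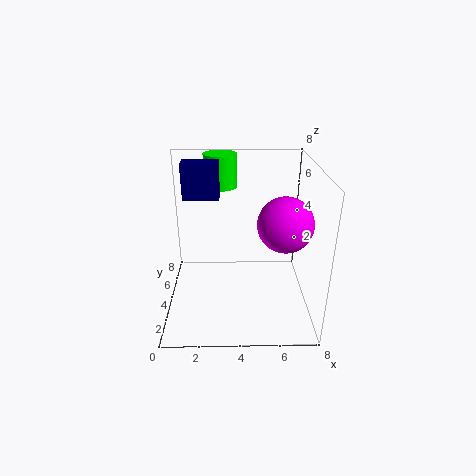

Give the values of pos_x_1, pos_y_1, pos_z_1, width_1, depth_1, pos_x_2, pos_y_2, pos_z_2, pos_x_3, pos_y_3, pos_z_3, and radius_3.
pos_x_1 = 1; pos_y_1 = 4.5; pos_z_1 = 6; width_1 = 2; depth_1 = 1; pos_x_2 = 6.5; pos_y_2 = 3.5; pos_z_2 = 5; pos_x_3 = 3; pos_y_3 = 7; pos_z_3 = 6; radius_3 = 1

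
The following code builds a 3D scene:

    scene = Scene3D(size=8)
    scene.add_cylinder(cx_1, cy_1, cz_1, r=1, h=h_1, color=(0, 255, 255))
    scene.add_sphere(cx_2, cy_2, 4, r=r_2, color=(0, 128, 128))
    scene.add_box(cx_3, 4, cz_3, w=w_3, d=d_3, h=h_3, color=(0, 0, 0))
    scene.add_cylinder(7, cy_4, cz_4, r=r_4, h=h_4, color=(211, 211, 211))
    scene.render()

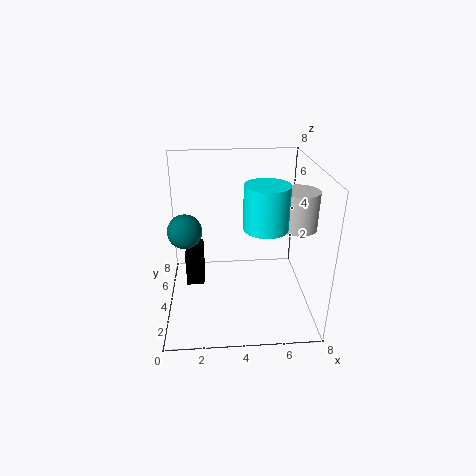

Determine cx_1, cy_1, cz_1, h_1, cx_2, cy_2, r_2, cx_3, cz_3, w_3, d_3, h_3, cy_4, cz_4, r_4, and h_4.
cx_1 = 5; cy_1 = 1; cz_1 = 6; h_1 = 2; cx_2 = 1; cy_2 = 5; r_2 = 1; cx_3 = 1; cz_3 = 1; w_3 = 1; d_3 = 2; h_3 = 2; cy_4 = 3; cz_4 = 5; r_4 = 1; h_4 = 2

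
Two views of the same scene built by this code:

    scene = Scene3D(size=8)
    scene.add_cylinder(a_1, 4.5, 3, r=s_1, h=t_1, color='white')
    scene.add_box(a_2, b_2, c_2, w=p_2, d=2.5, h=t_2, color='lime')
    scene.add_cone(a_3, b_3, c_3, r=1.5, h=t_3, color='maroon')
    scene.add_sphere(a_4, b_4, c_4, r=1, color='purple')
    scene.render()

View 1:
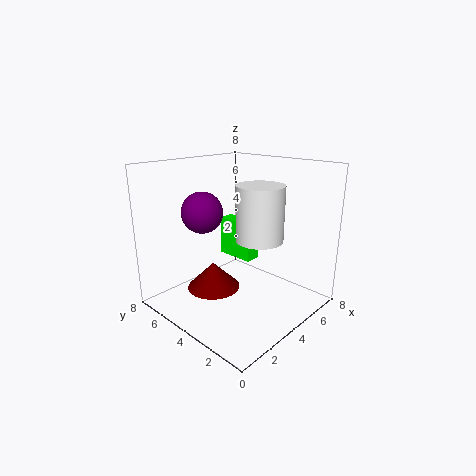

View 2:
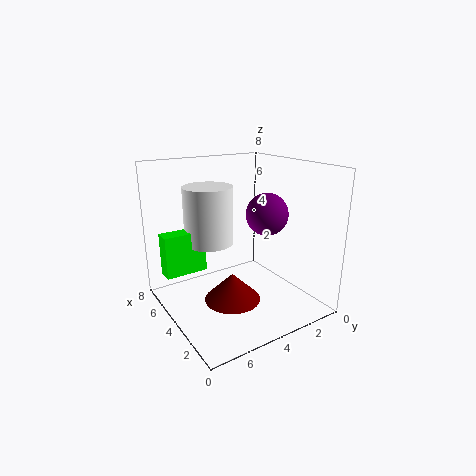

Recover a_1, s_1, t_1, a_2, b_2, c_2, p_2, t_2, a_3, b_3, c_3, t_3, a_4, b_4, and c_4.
a_1 = 6.5
s_1 = 1.5
t_1 = 3.5
a_2 = 6
b_2 = 5
c_2 = 1.5
p_2 = 1
t_2 = 2.5
a_3 = 3
b_3 = 5
c_3 = 1
t_3 = 1.5
a_4 = 1.5
b_4 = 4
c_4 = 6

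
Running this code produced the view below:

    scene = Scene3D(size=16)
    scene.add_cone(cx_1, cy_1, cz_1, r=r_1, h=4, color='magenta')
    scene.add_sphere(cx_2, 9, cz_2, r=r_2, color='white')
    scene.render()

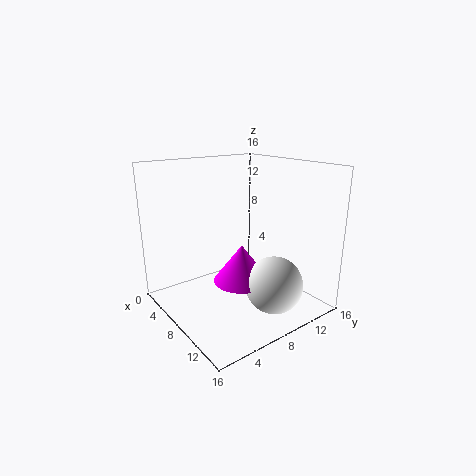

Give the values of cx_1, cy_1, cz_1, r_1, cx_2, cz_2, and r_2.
cx_1 = 10, cy_1 = 7, cz_1 = 4, r_1 = 3, cx_2 = 13, cz_2 = 4, r_2 = 3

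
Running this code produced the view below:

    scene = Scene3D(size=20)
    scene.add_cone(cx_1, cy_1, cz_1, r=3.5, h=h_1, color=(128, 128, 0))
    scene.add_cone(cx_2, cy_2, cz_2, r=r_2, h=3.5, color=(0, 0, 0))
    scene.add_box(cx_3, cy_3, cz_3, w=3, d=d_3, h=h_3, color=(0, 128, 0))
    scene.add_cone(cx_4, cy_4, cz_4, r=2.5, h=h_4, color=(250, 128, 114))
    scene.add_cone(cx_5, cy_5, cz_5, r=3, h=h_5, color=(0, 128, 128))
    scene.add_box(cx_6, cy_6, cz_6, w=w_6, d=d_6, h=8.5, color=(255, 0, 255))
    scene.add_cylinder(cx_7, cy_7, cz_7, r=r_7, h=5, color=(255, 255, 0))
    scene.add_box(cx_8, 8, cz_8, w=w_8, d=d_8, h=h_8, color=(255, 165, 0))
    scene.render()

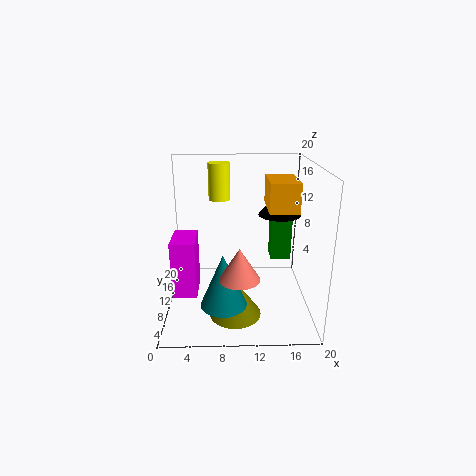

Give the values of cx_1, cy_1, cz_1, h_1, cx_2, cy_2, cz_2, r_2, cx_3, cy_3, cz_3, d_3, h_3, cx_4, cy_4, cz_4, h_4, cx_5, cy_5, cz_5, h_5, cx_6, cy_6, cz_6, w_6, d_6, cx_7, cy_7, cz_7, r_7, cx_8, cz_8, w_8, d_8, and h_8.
cx_1 = 9.5
cy_1 = 6
cz_1 = 0.5
h_1 = 5
cx_2 = 16
cy_2 = 12.5
cz_2 = 12.5
r_2 = 3
cx_3 = 15
cy_3 = 12.5
cz_3 = 5.5
d_3 = 3
h_3 = 6
cx_4 = 10
cy_4 = 3
cz_4 = 7.5
h_4 = 4
cx_5 = 8
cy_5 = 4.5
cz_5 = 3
h_5 = 7
cx_6 = 0.5
cy_6 = 9
cz_6 = 1
w_6 = 3.5
d_6 = 5.5
cx_7 = 7.5
cy_7 = 12
cz_7 = 15
r_7 = 1.5
cx_8 = 14
cz_8 = 14
w_8 = 4
d_8 = 6.5
h_8 = 4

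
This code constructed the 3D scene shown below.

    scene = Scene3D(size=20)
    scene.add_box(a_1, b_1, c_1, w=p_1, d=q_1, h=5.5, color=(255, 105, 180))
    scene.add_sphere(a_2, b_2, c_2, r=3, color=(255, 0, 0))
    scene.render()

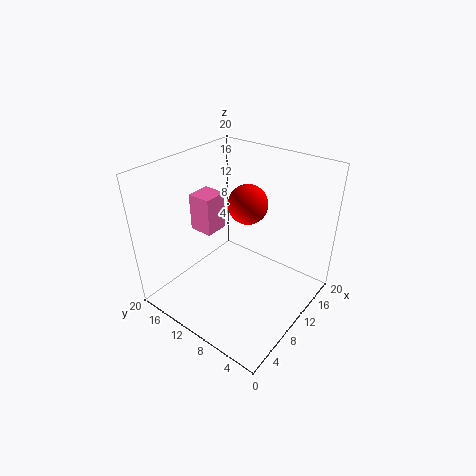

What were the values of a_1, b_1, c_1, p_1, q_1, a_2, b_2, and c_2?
a_1 = 8.5, b_1 = 14, c_1 = 9.5, p_1 = 3.5, q_1 = 3.5, a_2 = 15, b_2 = 12, c_2 = 12.5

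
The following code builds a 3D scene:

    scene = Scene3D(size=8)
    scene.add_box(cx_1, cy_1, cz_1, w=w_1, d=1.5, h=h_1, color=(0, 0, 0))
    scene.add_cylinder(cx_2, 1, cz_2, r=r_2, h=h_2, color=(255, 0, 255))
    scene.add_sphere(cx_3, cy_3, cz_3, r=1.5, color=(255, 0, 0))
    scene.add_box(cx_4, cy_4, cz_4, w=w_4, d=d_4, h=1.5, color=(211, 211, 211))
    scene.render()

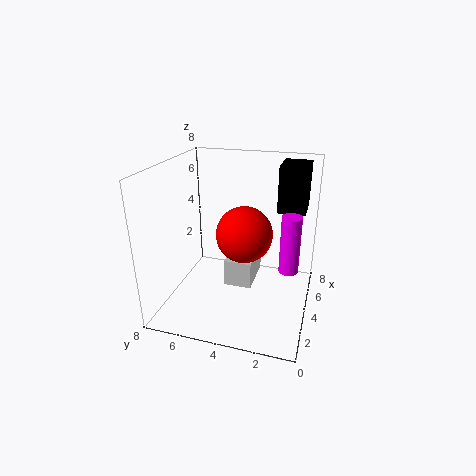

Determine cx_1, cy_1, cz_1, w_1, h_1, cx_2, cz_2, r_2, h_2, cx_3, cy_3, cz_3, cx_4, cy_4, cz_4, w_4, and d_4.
cx_1 = 4.5; cy_1 = 0.5; cz_1 = 5.5; w_1 = 2; h_1 = 2.5; cx_2 = 3; cz_2 = 3; r_2 = 0.5; h_2 = 3; cx_3 = 3.5; cy_3 = 3.5; cz_3 = 4.5; cx_4 = 3; cy_4 = 3; cz_4 = 1.5; w_4 = 2.5; d_4 = 1.5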